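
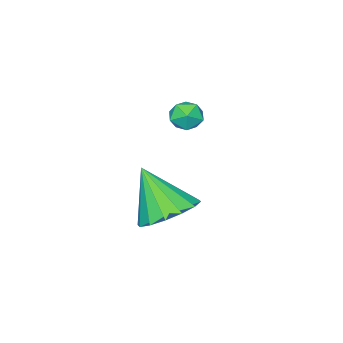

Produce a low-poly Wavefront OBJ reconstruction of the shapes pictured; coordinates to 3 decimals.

v -0.401 -2.571 1.317
v 0.126 -2.778 1.64
v -0.606 -3.562 1.02
v -0.079 -3.769 1.343
v -0.596 -3.545 1.672
v -0.469 -2.933 1.855
v -0.011 -3.407 0.805
v 0.116 -2.795 0.988
v 0.367 -3.294 1.324
v 0.006 -3.38 1.859
v -0.486 -2.96 0.801
v -0.847 -3.046 1.336
v 3.233 -0.438 -0.229
v 4.234 -0.659 -0.454
v 3.347 -1.502 1.329
v 4.255 -0.21 -0.148
v 4.002 0.178 0.136
v 3.543 0.401 0.322
v 3 0.4 0.361
v 2.521 0.174 0.242
v 2.232 -0.216 -0.004
v 2.211 -0.665 -0.309
v 2.464 -1.053 -0.593
v 2.923 -1.276 -0.779
v 3.466 -1.275 -0.818
v 3.945 -1.049 -0.699
f 1 12 6
f 1 6 2
f 1 2 8
f 1 8 11
f 1 11 12
f 2 6 10
f 6 12 5
f 12 11 3
f 11 8 7
f 8 2 9
f 4 10 5
f 4 5 3
f 4 3 7
f 4 7 9
f 4 9 10
f 5 10 6
f 3 5 12
f 7 3 11
f 9 7 8
f 10 9 2
f 14 13 16
f 14 16 15
f 16 13 17
f 16 17 15
f 17 13 18
f 17 18 15
f 18 13 19
f 18 19 15
f 19 13 20
f 19 20 15
f 20 13 21
f 20 21 15
f 21 13 22
f 21 22 15
f 22 13 23
f 22 23 15
f 23 13 24
f 23 24 15
f 24 13 25
f 24 25 15
f 25 13 26
f 25 26 15
f 26 13 14
f 26 14 15



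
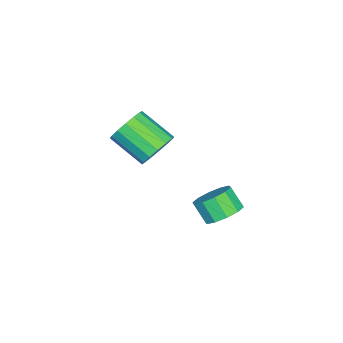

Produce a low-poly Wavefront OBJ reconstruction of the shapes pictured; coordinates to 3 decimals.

v 1.498 3.575 -3.923
v 2.327 3.478 -3.716
v 2.051 2.849 -2.909
v 1.222 2.945 -3.117
v 2.139 3.899 -3.451
v 1.863 3.27 -2.644
v 1.706 4.196 -3.367
v 1.431 3.567 -2.56
v 1.194 4.256 -3.495
v 0.919 3.626 -2.689
v 0.798 4.056 -3.787
v 0.522 3.426 -2.98
v 0.669 3.671 -4.131
v 0.393 3.042 -3.324
v 0.857 3.25 -4.396
v 0.581 2.621 -3.589
v 1.289 2.953 -4.48
v 1.014 2.324 -3.673
v 1.801 2.894 -4.351
v 1.526 2.264 -3.545
v 2.198 3.094 -4.06
v 1.922 2.464 -3.253
v -1.765 -0.398 -3.745
v -0.874 -0.427 -3.445
v -1.244 -1.972 -2.496
v -2.135 -1.942 -2.795
v -1.111 -0.165 -3.111
v -1.481 -1.709 -2.162
v -1.523 0.035 -2.946
v -1.893 -1.509 -1.997
v -2 0.119 -2.995
v -2.37 -1.425 -2.046
v -2.414 0.064 -3.245
v -2.784 -1.48 -2.296
v -2.654 -0.114 -3.629
v -3.024 -1.658 -2.68
v -2.656 -0.368 -4.044
v -3.026 -1.913 -3.095
v -2.419 -0.631 -4.378
v -2.789 -2.175 -3.429
v -2.007 -0.831 -4.543
v -2.377 -2.375 -3.594
v -1.53 -0.915 -4.494
v -1.9 -2.459 -3.545
v -1.116 -0.86 -4.244
v -1.486 -2.404 -3.295
v -0.876 -0.682 -3.86
v -1.246 -2.226 -2.911
f 2 1 5
f 2 5 3
f 3 5 6
f 3 6 4
f 5 1 7
f 5 7 6
f 6 7 8
f 6 8 4
f 7 1 9
f 7 9 8
f 8 9 10
f 8 10 4
f 9 1 11
f 9 11 10
f 10 11 12
f 10 12 4
f 11 1 13
f 11 13 12
f 12 13 14
f 12 14 4
f 13 1 15
f 13 15 14
f 14 15 16
f 14 16 4
f 15 1 17
f 15 17 16
f 16 17 18
f 16 18 4
f 17 1 19
f 17 19 18
f 18 19 20
f 18 20 4
f 19 1 21
f 19 21 20
f 20 21 22
f 20 22 4
f 21 1 2
f 21 2 22
f 22 2 3
f 22 3 4
f 24 23 27
f 24 27 25
f 25 27 28
f 25 28 26
f 27 23 29
f 27 29 28
f 28 29 30
f 28 30 26
f 29 23 31
f 29 31 30
f 30 31 32
f 30 32 26
f 31 23 33
f 31 33 32
f 32 33 34
f 32 34 26
f 33 23 35
f 33 35 34
f 34 35 36
f 34 36 26
f 35 23 37
f 35 37 36
f 36 37 38
f 36 38 26
f 37 23 39
f 37 39 38
f 38 39 40
f 38 40 26
f 39 23 41
f 39 41 40
f 40 41 42
f 40 42 26
f 41 23 43
f 41 43 42
f 42 43 44
f 42 44 26
f 43 23 45
f 43 45 44
f 44 45 46
f 44 46 26
f 45 23 47
f 45 47 46
f 46 47 48
f 46 48 26
f 47 23 24
f 47 24 48
f 48 24 25
f 48 25 26



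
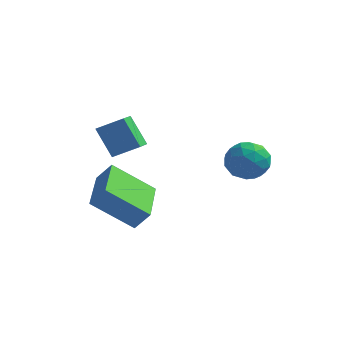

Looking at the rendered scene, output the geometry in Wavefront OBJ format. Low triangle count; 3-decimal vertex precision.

v -1.029 -2.13 -0.119
v -2.549 -2.638 1.127
v -1.62 -0.036 0.013
v -3.14 -0.544 1.259
v -0.46 -2.016 0.621
v -1.98 -2.524 1.867
v -1.051 0.078 0.753
v -2.571 -0.43 1.999
v -3.262 0.454 3.474
v -3.17 -0.478 3.795
v -2.279 0.746 4.037
v -2.187 -0.186 4.359
v -2.493 0.126 2.301
v -2.401 -0.806 2.623
v -1.51 0.418 2.865
v -1.418 -0.514 3.186
v 1.224 2.198 2.031
v 1.895 2.374 1.402
v 2.025 1.026 2.558
v 2.696 1.202 1.929
v 2.551 1.795 2.638
v 2.057 2.52 2.312
v 1.863 0.88 1.648
v 1.369 1.605 1.322
v 2.29 1.559 1.166
v 2.715 2.125 1.778
v 1.205 1.275 2.182
v 1.63 1.841 2.794
v 1.49 2.389 1.67
v 2.43 1.011 2.29
v 2.346 1.36 2.706
v 2.74 1.463 2.337
v 1.584 2.475 2.205
v 1.979 2.578 1.836
v 2.364 2.238 2.562
v 1.941 0.822 2.124
v 2.336 0.925 1.755
v 1.18 1.937 1.623
v 1.574 2.04 1.254
v 1.556 1.162 1.398
v 2.116 2.013 1.162
v 2.587 1.324 1.472
v 2.097 1.135 1.306
v 1.807 1.561 1.114
v 2.366 2.346 1.522
v 2.836 1.657 1.832
v 2.752 2.006 2.248
v 2.461 2.432 2.057
v 2.598 1.867 1.383
v 1.084 1.743 2.128
v 1.554 1.054 2.438
v 1.459 0.968 1.903
v 1.168 1.394 1.712
v 1.333 2.076 2.488
v 1.804 1.387 2.798
v 2.113 1.839 2.846
v 1.823 2.265 2.654
v 1.322 1.533 2.577
f 2 4 1
f 5 2 1
f 1 4 3
f 3 5 1
f 2 8 4
f 6 2 5
f 6 8 2
f 4 8 3
f 7 5 3
f 3 8 7
f 7 6 5
f 8 6 7
f 10 12 9
f 13 10 9
f 9 12 11
f 11 13 9
f 10 16 12
f 14 10 13
f 14 16 10
f 12 16 11
f 15 13 11
f 11 16 15
f 15 14 13
f 16 14 15
f 17 54 33
f 54 28 57
f 33 57 22
f 54 57 33
f 17 33 29
f 33 22 34
f 29 34 18
f 33 34 29
f 17 29 38
f 29 18 39
f 38 39 24
f 29 39 38
f 17 38 50
f 38 24 53
f 50 53 27
f 38 53 50
f 17 50 54
f 50 27 58
f 54 58 28
f 50 58 54
f 18 34 45
f 34 22 48
f 45 48 26
f 34 48 45
f 22 57 35
f 57 28 56
f 35 56 21
f 57 56 35
f 28 58 55
f 58 27 51
f 55 51 19
f 58 51 55
f 27 53 52
f 53 24 40
f 52 40 23
f 53 40 52
f 24 39 44
f 39 18 41
f 44 41 25
f 39 41 44
f 20 46 32
f 46 26 47
f 32 47 21
f 46 47 32
f 20 32 30
f 32 21 31
f 30 31 19
f 32 31 30
f 20 30 37
f 30 19 36
f 37 36 23
f 30 36 37
f 20 37 42
f 37 23 43
f 42 43 25
f 37 43 42
f 20 42 46
f 42 25 49
f 46 49 26
f 42 49 46
f 21 47 35
f 47 26 48
f 35 48 22
f 47 48 35
f 19 31 55
f 31 21 56
f 55 56 28
f 31 56 55
f 23 36 52
f 36 19 51
f 52 51 27
f 36 51 52
f 25 43 44
f 43 23 40
f 44 40 24
f 43 40 44
f 26 49 45
f 49 25 41
f 45 41 18
f 49 41 45



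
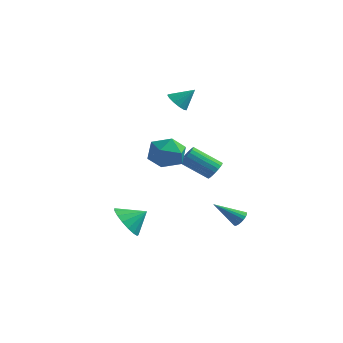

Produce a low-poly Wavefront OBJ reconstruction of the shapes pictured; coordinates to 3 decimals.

v 1.796 2.843 -3.975
v 2.194 2.56 -3.828
v 0.804 1.977 -2.965
v 2.196 2.731 -3.679
v 2.118 2.925 -3.589
v 1.977 3.102 -3.575
v 1.8 3.228 -3.64
v 1.623 3.278 -3.772
v 1.479 3.242 -3.944
v 1.398 3.127 -4.122
v 1.396 2.956 -4.271
v 1.473 2.762 -4.362
v 1.614 2.585 -4.375
v 1.791 2.459 -4.31
v 1.969 2.409 -4.178
v 2.113 2.445 -4.006
v -0.921 -2.504 -3.158
v -0.12 -2.955 -3.554
v -0.219 -1.836 -2.502
v -0.199 -2.584 -3.847
v -0.444 -2.195 -3.981
v -0.797 -1.877 -3.928
v -1.179 -1.702 -3.698
v -1.501 -1.711 -3.344
v -1.691 -1.902 -2.948
v -1.704 -2.231 -2.6
v -1.537 -2.622 -2.38
v -1.23 -2.986 -2.339
v -0.851 -3.24 -2.485
v -0.488 -3.325 -2.785
v -0.225 -3.222 -3.171
v -2.491 3.362 2.785
v -2.027 3.518 2.299
v -1.809 3.918 3.615
v -2.28 3.813 2.308
v -2.599 3.966 2.469
v -2.884 3.926 2.73
v -3.045 3.708 3.009
v -3.03 3.379 3.216
v -2.844 3.045 3.287
v -2.546 2.812 3.198
v -2.23 2.753 2.978
v -1.998 2.888 2.697
v -1.922 3.173 2.444
v -1.021 -0.423 0.734
v -0.55 0.128 1.481
v 0.43 -1.208 0.399
v 0.901 -0.657 1.146
v 0.196 -1.379 1.399
v -0.701 -0.894 1.606
v 0.581 -0.186 0.274
v -0.316 0.299 0.481
v 0.44 0.275 1.197
v 0.202 -0.463 1.892
v -0.322 -0.617 -0.012
v -0.56 -1.355 0.683
v -0.63 4.056 -1.646
v -0.22 3.975 -1.202
v -1.46 3.244 -0.19
v -1.87 3.324 -0.634
v -0.32 4.221 -1.147
v -1.561 3.49 -0.135
v -0.482 4.435 -1.191
v -1.723 3.703 -0.179
v -0.674 4.573 -1.326
v -1.914 3.841 -0.314
v -0.856 4.609 -1.523
v -2.096 3.877 -0.511
v -0.994 4.535 -1.745
v -2.234 3.803 -0.733
v -1.059 4.367 -1.948
v -2.3 3.635 -0.936
v -1.04 4.136 -2.09
v -2.28 3.405 -1.078
v -0.939 3.89 -2.145
v -2.18 3.159 -1.133
v -0.777 3.677 -2.101
v -2.018 2.945 -1.089
v -0.586 3.539 -1.966
v -1.826 2.807 -0.954
v -0.404 3.503 -1.769
v -1.644 2.771 -0.757
v -0.266 3.577 -1.547
v -1.506 2.845 -0.535
v -0.2 3.745 -1.344
v -1.441 3.013 -0.332
f 2 1 4
f 2 4 3
f 4 1 5
f 4 5 3
f 5 1 6
f 5 6 3
f 6 1 7
f 6 7 3
f 7 1 8
f 7 8 3
f 8 1 9
f 8 9 3
f 9 1 10
f 9 10 3
f 10 1 11
f 10 11 3
f 11 1 12
f 11 12 3
f 12 1 13
f 12 13 3
f 13 1 14
f 13 14 3
f 14 1 15
f 14 15 3
f 15 1 16
f 15 16 3
f 16 1 2
f 16 2 3
f 18 17 20
f 18 20 19
f 20 17 21
f 20 21 19
f 21 17 22
f 21 22 19
f 22 17 23
f 22 23 19
f 23 17 24
f 23 24 19
f 24 17 25
f 24 25 19
f 25 17 26
f 25 26 19
f 26 17 27
f 26 27 19
f 27 17 28
f 27 28 19
f 28 17 29
f 28 29 19
f 29 17 30
f 29 30 19
f 30 17 31
f 30 31 19
f 31 17 18
f 31 18 19
f 33 32 35
f 33 35 34
f 35 32 36
f 35 36 34
f 36 32 37
f 36 37 34
f 37 32 38
f 37 38 34
f 38 32 39
f 38 39 34
f 39 32 40
f 39 40 34
f 40 32 41
f 40 41 34
f 41 32 42
f 41 42 34
f 42 32 43
f 42 43 34
f 43 32 44
f 43 44 34
f 44 32 33
f 44 33 34
f 45 56 50
f 45 50 46
f 45 46 52
f 45 52 55
f 45 55 56
f 46 50 54
f 50 56 49
f 56 55 47
f 55 52 51
f 52 46 53
f 48 54 49
f 48 49 47
f 48 47 51
f 48 51 53
f 48 53 54
f 49 54 50
f 47 49 56
f 51 47 55
f 53 51 52
f 54 53 46
f 58 57 61
f 58 61 59
f 59 61 62
f 59 62 60
f 61 57 63
f 61 63 62
f 62 63 64
f 62 64 60
f 63 57 65
f 63 65 64
f 64 65 66
f 64 66 60
f 65 57 67
f 65 67 66
f 66 67 68
f 66 68 60
f 67 57 69
f 67 69 68
f 68 69 70
f 68 70 60
f 69 57 71
f 69 71 70
f 70 71 72
f 70 72 60
f 71 57 73
f 71 73 72
f 72 73 74
f 72 74 60
f 73 57 75
f 73 75 74
f 74 75 76
f 74 76 60
f 75 57 77
f 75 77 76
f 76 77 78
f 76 78 60
f 77 57 79
f 77 79 78
f 78 79 80
f 78 80 60
f 79 57 81
f 79 81 80
f 80 81 82
f 80 82 60
f 81 57 83
f 81 83 82
f 82 83 84
f 82 84 60
f 83 57 85
f 83 85 84
f 84 85 86
f 84 86 60
f 85 57 58
f 85 58 86
f 86 58 59
f 86 59 60



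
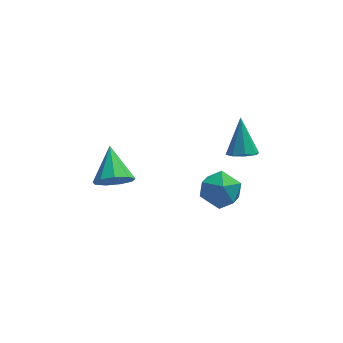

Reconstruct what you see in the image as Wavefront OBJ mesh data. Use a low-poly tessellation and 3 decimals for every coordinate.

v 1.216 0.099 -2.817
v 2.173 0.617 -3.239
v 2.227 -0.597 -1.381
v 3.184 -0.079 -1.803
v 2.319 0.566 -1.357
v 1.694 0.996 -2.244
v 2.706 -0.976 -2.376
v 2.081 -0.546 -3.263
v 3.093 -0.047 -2.967
v 2.854 0.906 -2.336
v 1.546 -0.886 -2.284
v 1.307 0.067 -1.653
v -2.854 0.773 -1.85
v -2.498 1.279 -2.686
v -2.906 2.527 -0.81
v -3.209 1.263 -2.695
v -3.754 1.018 -2.309
v -3.878 0.658 -1.708
v -3.522 0.352 -1.173
v -2.854 0.243 -0.955
v -2.185 0.382 -1.155
v -1.83 0.703 -1.681
v -1.953 1.058 -2.285
v 3.345 0.907 -0.444
v 3.885 1.386 -0.812
v 3.395 2.133 1.224
v 3.3 1.559 -0.922
v 2.741 1.351 -0.752
v 2.537 0.882 -0.401
v 2.806 0.428 -0.075
v 3.391 0.255 0.035
v 3.949 0.464 -0.136
v 4.154 0.932 -0.486
f 1 12 6
f 1 6 2
f 1 2 8
f 1 8 11
f 1 11 12
f 2 6 10
f 6 12 5
f 12 11 3
f 11 8 7
f 8 2 9
f 4 10 5
f 4 5 3
f 4 3 7
f 4 7 9
f 4 9 10
f 5 10 6
f 3 5 12
f 7 3 11
f 9 7 8
f 10 9 2
f 14 13 16
f 14 16 15
f 16 13 17
f 16 17 15
f 17 13 18
f 17 18 15
f 18 13 19
f 18 19 15
f 19 13 20
f 19 20 15
f 20 13 21
f 20 21 15
f 21 13 22
f 21 22 15
f 22 13 23
f 22 23 15
f 23 13 14
f 23 14 15
f 25 24 27
f 25 27 26
f 27 24 28
f 27 28 26
f 28 24 29
f 28 29 26
f 29 24 30
f 29 30 26
f 30 24 31
f 30 31 26
f 31 24 32
f 31 32 26
f 32 24 33
f 32 33 26
f 33 24 25
f 33 25 26



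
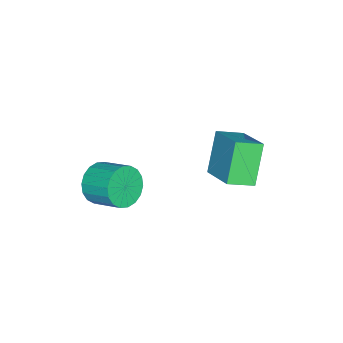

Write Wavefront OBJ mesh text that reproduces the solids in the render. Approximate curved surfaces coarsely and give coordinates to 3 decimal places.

v 2.799 -3.296 -4.111
v 3.212 -3.001 -4.938
v 3.534 -1.709 -4.315
v 3.121 -2.004 -3.489
v 2.802 -2.876 -4.985
v 3.124 -1.584 -4.363
v 2.391 -2.834 -4.86
v 2.713 -1.542 -4.238
v 2.061 -2.884 -4.586
v 2.383 -1.591 -3.964
v 1.877 -3.015 -4.218
v 2.199 -1.723 -3.596
v 1.876 -3.202 -3.829
v 2.198 -1.91 -3.207
v 2.057 -3.408 -3.496
v 2.379 -2.115 -2.874
v 2.386 -3.591 -3.285
v 2.708 -2.299 -2.662
v 2.796 -3.716 -3.237
v 3.118 -2.424 -2.615
v 3.207 -3.758 -3.362
v 3.529 -2.466 -2.74
v 3.537 -3.709 -3.636
v 3.859 -2.416 -3.014
v 3.721 -3.577 -4.004
v 4.043 -2.285 -3.382
v 3.722 -3.39 -4.393
v 4.044 -2.098 -3.771
v 3.541 -3.185 -4.726
v 3.863 -1.892 -4.104
v 0.047 0.499 -1.682
v 1.16 1.779 -0.805
v -0.653 1.393 -2.099
v 0.46 2.674 -1.221
v 1.16 0.626 -3.279
v 2.273 1.907 -2.401
v 0.46 1.521 -3.695
v 1.573 2.801 -2.818
f 2 1 5
f 2 5 3
f 3 5 6
f 3 6 4
f 5 1 7
f 5 7 6
f 6 7 8
f 6 8 4
f 7 1 9
f 7 9 8
f 8 9 10
f 8 10 4
f 9 1 11
f 9 11 10
f 10 11 12
f 10 12 4
f 11 1 13
f 11 13 12
f 12 13 14
f 12 14 4
f 13 1 15
f 13 15 14
f 14 15 16
f 14 16 4
f 15 1 17
f 15 17 16
f 16 17 18
f 16 18 4
f 17 1 19
f 17 19 18
f 18 19 20
f 18 20 4
f 19 1 21
f 19 21 20
f 20 21 22
f 20 22 4
f 21 1 23
f 21 23 22
f 22 23 24
f 22 24 4
f 23 1 25
f 23 25 24
f 24 25 26
f 24 26 4
f 25 1 27
f 25 27 26
f 26 27 28
f 26 28 4
f 27 1 29
f 27 29 28
f 28 29 30
f 28 30 4
f 29 1 2
f 29 2 30
f 30 2 3
f 30 3 4
f 32 34 31
f 35 32 31
f 31 34 33
f 33 35 31
f 32 38 34
f 36 32 35
f 36 38 32
f 34 38 33
f 37 35 33
f 33 38 37
f 37 36 35
f 38 36 37



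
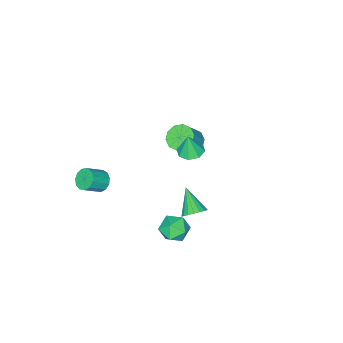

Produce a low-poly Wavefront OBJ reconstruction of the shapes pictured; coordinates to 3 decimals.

v 1.183 2.763 -3.716
v 1.963 3.093 -3.248
v 1.897 1.387 -3.932
v 2.677 1.717 -3.464
v 1.855 1.555 -2.981
v 1.414 2.405 -2.847
v 2.446 2.075 -4.333
v 2.005 2.925 -4.199
v 2.743 2.668 -3.629
v 2.378 2.347 -2.793
v 1.482 2.133 -4.387
v 1.117 1.812 -3.551
v 2.247 -3.235 -3.097
v 2.592 -3.556 -3.642
v 3.597 -3.826 -2.847
v 3.253 -3.505 -2.303
v 2.703 -3.166 -3.651
v 3.709 -3.436 -2.856
v 2.669 -2.798 -3.483
v 3.675 -3.068 -2.688
v 2.502 -2.569 -3.194
v 3.508 -2.838 -2.399
v 2.253 -2.551 -2.873
v 3.259 -2.821 -2.078
v 2.003 -2.751 -2.624
v 3.009 -3.02 -1.829
v 1.83 -3.104 -2.525
v 2.836 -3.374 -1.73
v 1.79 -3.499 -2.608
v 2.795 -3.769 -1.813
v 1.894 -3.81 -2.846
v 2.9 -4.08 -2.051
v 2.111 -3.939 -3.164
v 3.117 -4.209 -2.369
v 2.371 -3.844 -3.461
v 3.377 -4.114 -2.666
v -3.15 -1.404 -2.13
v -2.46 -1.584 -2.662
v -1.579 -1.576 -1.523
v -2.27 -1.396 -0.99
v -2.51 -1.037 -2.627
v -1.629 -1.029 -1.488
v -2.804 -0.63 -2.402
v -1.924 -0.623 -1.263
v -3.231 -0.519 -2.073
v -2.35 -0.512 -0.934
v -3.627 -0.746 -1.766
v -2.746 -0.738 -0.627
v -3.841 -1.224 -1.597
v -2.96 -1.216 -0.458
v -3.791 -1.771 -1.632
v -2.91 -1.763 -0.493
v -3.496 -2.177 -1.857
v -2.616 -2.17 -0.718
v -3.07 -2.288 -2.186
v -2.189 -2.281 -1.047
v -2.674 -2.062 -2.493
v -1.793 -2.054 -1.354
v -0.132 1.496 1.616
v 0.289 0.835 1.523
v 0.012 1.404 2.944
v 0.634 1.331 1.52
v 0.53 1.924 1.573
v 0.038 2.267 1.651
v -0.554 2.158 1.708
v -0.899 1.662 1.711
v -0.795 1.069 1.658
v -0.303 0.726 1.58
v 2.8 4.569 0.536
v 3.179 4.875 1.079
v 2.26 3.411 1.564
v 2.892 5.025 1.098
v 2.586 5.086 1.005
v 2.323 5.043 0.82
v 2.154 4.907 0.578
v 2.113 4.704 0.328
v 2.208 4.474 0.119
v 2.421 4.263 -0.008
v 2.708 4.113 -0.026
v 3.013 4.053 0.066
v 3.277 4.095 0.252
v 3.445 4.231 0.494
v 3.486 4.434 0.744
v 3.391 4.664 0.953
f 1 12 6
f 1 6 2
f 1 2 8
f 1 8 11
f 1 11 12
f 2 6 10
f 6 12 5
f 12 11 3
f 11 8 7
f 8 2 9
f 4 10 5
f 4 5 3
f 4 3 7
f 4 7 9
f 4 9 10
f 5 10 6
f 3 5 12
f 7 3 11
f 9 7 8
f 10 9 2
f 14 13 17
f 14 17 15
f 15 17 18
f 15 18 16
f 17 13 19
f 17 19 18
f 18 19 20
f 18 20 16
f 19 13 21
f 19 21 20
f 20 21 22
f 20 22 16
f 21 13 23
f 21 23 22
f 22 23 24
f 22 24 16
f 23 13 25
f 23 25 24
f 24 25 26
f 24 26 16
f 25 13 27
f 25 27 26
f 26 27 28
f 26 28 16
f 27 13 29
f 27 29 28
f 28 29 30
f 28 30 16
f 29 13 31
f 29 31 30
f 30 31 32
f 30 32 16
f 31 13 33
f 31 33 32
f 32 33 34
f 32 34 16
f 33 13 35
f 33 35 34
f 34 35 36
f 34 36 16
f 35 13 14
f 35 14 36
f 36 14 15
f 36 15 16
f 38 37 41
f 38 41 39
f 39 41 42
f 39 42 40
f 41 37 43
f 41 43 42
f 42 43 44
f 42 44 40
f 43 37 45
f 43 45 44
f 44 45 46
f 44 46 40
f 45 37 47
f 45 47 46
f 46 47 48
f 46 48 40
f 47 37 49
f 47 49 48
f 48 49 50
f 48 50 40
f 49 37 51
f 49 51 50
f 50 51 52
f 50 52 40
f 51 37 53
f 51 53 52
f 52 53 54
f 52 54 40
f 53 37 55
f 53 55 54
f 54 55 56
f 54 56 40
f 55 37 57
f 55 57 56
f 56 57 58
f 56 58 40
f 57 37 38
f 57 38 58
f 58 38 39
f 58 39 40
f 60 59 62
f 60 62 61
f 62 59 63
f 62 63 61
f 63 59 64
f 63 64 61
f 64 59 65
f 64 65 61
f 65 59 66
f 65 66 61
f 66 59 67
f 66 67 61
f 67 59 68
f 67 68 61
f 68 59 60
f 68 60 61
f 70 69 72
f 70 72 71
f 72 69 73
f 72 73 71
f 73 69 74
f 73 74 71
f 74 69 75
f 74 75 71
f 75 69 76
f 75 76 71
f 76 69 77
f 76 77 71
f 77 69 78
f 77 78 71
f 78 69 79
f 78 79 71
f 79 69 80
f 79 80 71
f 80 69 81
f 80 81 71
f 81 69 82
f 81 82 71
f 82 69 83
f 82 83 71
f 83 69 84
f 83 84 71
f 84 69 70
f 84 70 71



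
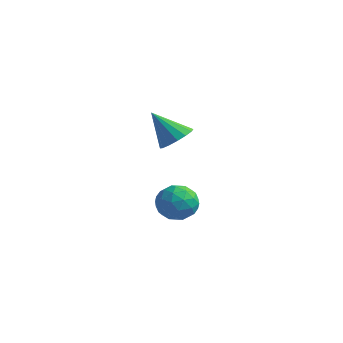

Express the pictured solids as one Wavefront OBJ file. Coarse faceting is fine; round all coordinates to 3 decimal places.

v -1.159 -1.15 1.698
v -0.511 -0.928 2.235
v -2.141 -1.67 3.102
v -0.762 -0.557 2.196
v -1.12 -0.344 2.024
v -1.488 -0.348 1.765
v -1.768 -0.566 1.488
v -1.885 -0.941 1.267
v -1.807 -1.372 1.162
v -1.555 -1.744 1.201
v -1.197 -1.956 1.373
v -0.829 -1.952 1.632
v -0.549 -1.734 1.909
v -0.433 -1.359 2.13
v -3.254 1.411 -3.503
v -2.21 1.289 -3.502
v -3.43 -0.089 -2.718
v -2.386 -0.211 -2.717
v -2.83 0.526 -2.113
v -2.721 1.453 -2.597
v -2.919 -0.253 -3.623
v -2.81 0.674 -4.107
v -2.003 0.261 -3.576
v -1.947 0.742 -2.643
v -3.693 0.458 -3.577
v -3.637 0.939 -2.644
v -2.717 1.481 -3.571
v -2.923 -0.281 -2.649
v -3.184 0.152 -2.294
v -2.57 0.08 -2.293
v -3.017 1.578 -3.039
v -2.403 1.506 -3.039
v -2.768 1.058 -2.223
v -3.237 -0.306 -3.181
v -2.623 -0.378 -3.181
v -3.07 1.12 -3.927
v -2.456 1.048 -3.926
v -2.872 0.142 -3.997
v -1.981 0.806 -3.614
v -2.084 -0.076 -3.153
v -2.398 -0.101 -3.685
v -2.334 0.444 -3.97
v -1.949 1.089 -3.065
v -2.052 0.207 -2.605
v -2.313 0.64 -2.249
v -2.249 1.185 -2.534
v -1.827 0.484 -3.109
v -3.588 0.993 -3.615
v -3.691 0.111 -3.155
v -3.391 0.015 -3.686
v -3.327 0.56 -3.971
v -3.556 1.276 -3.067
v -3.659 0.394 -2.606
v -3.306 0.756 -2.25
v -3.242 1.301 -2.535
v -3.813 0.716 -3.111
f 2 1 4
f 2 4 3
f 4 1 5
f 4 5 3
f 5 1 6
f 5 6 3
f 6 1 7
f 6 7 3
f 7 1 8
f 7 8 3
f 8 1 9
f 8 9 3
f 9 1 10
f 9 10 3
f 10 1 11
f 10 11 3
f 11 1 12
f 11 12 3
f 12 1 13
f 12 13 3
f 13 1 14
f 13 14 3
f 14 1 2
f 14 2 3
f 15 52 31
f 52 26 55
f 31 55 20
f 52 55 31
f 15 31 27
f 31 20 32
f 27 32 16
f 31 32 27
f 15 27 36
f 27 16 37
f 36 37 22
f 27 37 36
f 15 36 48
f 36 22 51
f 48 51 25
f 36 51 48
f 15 48 52
f 48 25 56
f 52 56 26
f 48 56 52
f 16 32 43
f 32 20 46
f 43 46 24
f 32 46 43
f 20 55 33
f 55 26 54
f 33 54 19
f 55 54 33
f 26 56 53
f 56 25 49
f 53 49 17
f 56 49 53
f 25 51 50
f 51 22 38
f 50 38 21
f 51 38 50
f 22 37 42
f 37 16 39
f 42 39 23
f 37 39 42
f 18 44 30
f 44 24 45
f 30 45 19
f 44 45 30
f 18 30 28
f 30 19 29
f 28 29 17
f 30 29 28
f 18 28 35
f 28 17 34
f 35 34 21
f 28 34 35
f 18 35 40
f 35 21 41
f 40 41 23
f 35 41 40
f 18 40 44
f 40 23 47
f 44 47 24
f 40 47 44
f 19 45 33
f 45 24 46
f 33 46 20
f 45 46 33
f 17 29 53
f 29 19 54
f 53 54 26
f 29 54 53
f 21 34 50
f 34 17 49
f 50 49 25
f 34 49 50
f 23 41 42
f 41 21 38
f 42 38 22
f 41 38 42
f 24 47 43
f 47 23 39
f 43 39 16
f 47 39 43



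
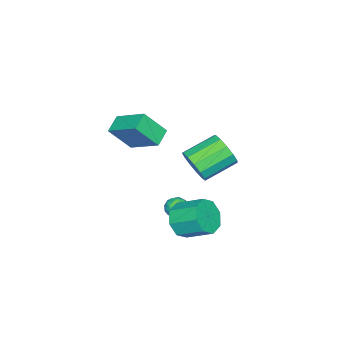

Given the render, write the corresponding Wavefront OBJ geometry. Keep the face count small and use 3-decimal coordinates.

v -3.393 1.205 -2.475
v -3.1 0.888 -3.019
v -4.3 0.552 -2.581
v -4.007 0.235 -3.125
v -3.748 0.141 -2.488
v -3.188 0.544 -2.422
v -4.212 0.896 -3.178
v -3.652 1.299 -3.112
v -3.607 0.696 -3.453
v -3.32 0.23 -3.027
v -4.08 1.21 -2.573
v -3.793 0.744 -2.147
v -3.167 1.104 -2.738
v -4.233 0.336 -2.862
v -4.081 0.281 -2.488
v -3.909 0.094 -2.807
v -3.218 0.902 -2.387
v -3.047 0.716 -2.707
v -3.428 0.276 -2.394
v -4.353 0.724 -2.893
v -4.182 0.538 -3.213
v -3.491 1.346 -2.793
v -3.319 1.159 -3.112
v -3.972 1.164 -3.206
v -3.293 0.805 -3.313
v -3.826 0.421 -3.375
v -3.946 0.809 -3.406
v -3.617 1.047 -3.367
v -3.125 0.531 -3.062
v -3.658 0.147 -3.124
v -3.505 0.091 -2.75
v -3.176 0.329 -2.711
v -3.422 0.418 -3.317
v -3.742 1.293 -2.476
v -4.275 0.909 -2.538
v -4.224 1.111 -2.889
v -3.895 1.349 -2.85
v -3.574 1.019 -2.225
v -4.107 0.635 -2.287
v -3.783 0.393 -2.233
v -3.454 0.631 -2.194
v -3.978 1.022 -2.283
v -2.438 1.734 -2.511
v -1.424 1.603 -2.133
v -1.548 3.075 -1.291
v -2.562 3.206 -1.669
v -1.444 2.016 -2.858
v -1.568 3.488 -2.016
v -2.046 2.263 -3.379
v -2.17 3.735 -2.538
v -2.878 2.201 -3.392
v -3.002 3.673 -2.551
v -3.452 1.865 -2.889
v -3.576 3.337 -2.047
v -3.432 1.452 -2.164
v -3.556 2.924 -1.322
v -2.83 1.205 -1.642
v -2.954 2.677 -0.801
v -1.998 1.267 -1.629
v -2.122 2.739 -0.788
v -2.24 -1.104 2.209
v -3.241 -1.2 2.654
v -1.96 0.678 3.225
v -2.961 0.581 3.67
v -1.539 -2.001 3.59
v -2.54 -2.098 4.035
v -1.259 -0.22 4.606
v -2.26 -0.316 5.051
v -3.096 2.05 1.381
v -2.458 2.443 2.103
v -3.967 3.463 2.88
v -4.604 3.07 2.159
v -2.442 2.813 1.649
v -3.95 3.833 2.427
v -2.633 2.941 1.11
v -4.141 3.961 1.888
v -2.971 2.786 0.657
v -4.479 3.806 1.435
v -3.349 2.397 0.434
v -4.857 3.418 1.212
v -3.646 1.899 0.512
v -5.155 2.919 1.289
v -3.769 1.448 0.866
v -5.277 2.468 1.643
v -3.678 1.188 1.383
v -5.186 2.208 2.16
v -3.402 1.202 1.9
v -4.91 2.222 2.677
v -3.029 1.485 2.252
v -4.537 2.505 3.029
v -2.677 1.948 2.328
v -4.186 2.968 3.105
f 1 38 17
f 38 12 41
f 17 41 6
f 38 41 17
f 1 17 13
f 17 6 18
f 13 18 2
f 17 18 13
f 1 13 22
f 13 2 23
f 22 23 8
f 13 23 22
f 1 22 34
f 22 8 37
f 34 37 11
f 22 37 34
f 1 34 38
f 34 11 42
f 38 42 12
f 34 42 38
f 2 18 29
f 18 6 32
f 29 32 10
f 18 32 29
f 6 41 19
f 41 12 40
f 19 40 5
f 41 40 19
f 12 42 39
f 42 11 35
f 39 35 3
f 42 35 39
f 11 37 36
f 37 8 24
f 36 24 7
f 37 24 36
f 8 23 28
f 23 2 25
f 28 25 9
f 23 25 28
f 4 30 16
f 30 10 31
f 16 31 5
f 30 31 16
f 4 16 14
f 16 5 15
f 14 15 3
f 16 15 14
f 4 14 21
f 14 3 20
f 21 20 7
f 14 20 21
f 4 21 26
f 21 7 27
f 26 27 9
f 21 27 26
f 4 26 30
f 26 9 33
f 30 33 10
f 26 33 30
f 5 31 19
f 31 10 32
f 19 32 6
f 31 32 19
f 3 15 39
f 15 5 40
f 39 40 12
f 15 40 39
f 7 20 36
f 20 3 35
f 36 35 11
f 20 35 36
f 9 27 28
f 27 7 24
f 28 24 8
f 27 24 28
f 10 33 29
f 33 9 25
f 29 25 2
f 33 25 29
f 44 43 47
f 44 47 45
f 45 47 48
f 45 48 46
f 47 43 49
f 47 49 48
f 48 49 50
f 48 50 46
f 49 43 51
f 49 51 50
f 50 51 52
f 50 52 46
f 51 43 53
f 51 53 52
f 52 53 54
f 52 54 46
f 53 43 55
f 53 55 54
f 54 55 56
f 54 56 46
f 55 43 57
f 55 57 56
f 56 57 58
f 56 58 46
f 57 43 59
f 57 59 58
f 58 59 60
f 58 60 46
f 59 43 44
f 59 44 60
f 60 44 45
f 60 45 46
f 62 64 61
f 65 62 61
f 61 64 63
f 63 65 61
f 62 68 64
f 66 62 65
f 66 68 62
f 64 68 63
f 67 65 63
f 63 68 67
f 67 66 65
f 68 66 67
f 70 69 73
f 70 73 71
f 71 73 74
f 71 74 72
f 73 69 75
f 73 75 74
f 74 75 76
f 74 76 72
f 75 69 77
f 75 77 76
f 76 77 78
f 76 78 72
f 77 69 79
f 77 79 78
f 78 79 80
f 78 80 72
f 79 69 81
f 79 81 80
f 80 81 82
f 80 82 72
f 81 69 83
f 81 83 82
f 82 83 84
f 82 84 72
f 83 69 85
f 83 85 84
f 84 85 86
f 84 86 72
f 85 69 87
f 85 87 86
f 86 87 88
f 86 88 72
f 87 69 89
f 87 89 88
f 88 89 90
f 88 90 72
f 89 69 91
f 89 91 90
f 90 91 92
f 90 92 72
f 91 69 70
f 91 70 92
f 92 70 71
f 92 71 72



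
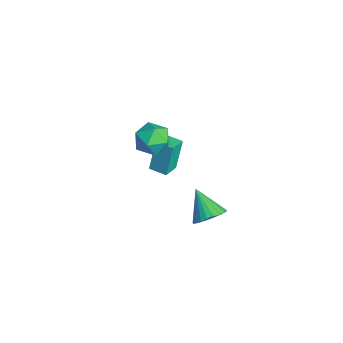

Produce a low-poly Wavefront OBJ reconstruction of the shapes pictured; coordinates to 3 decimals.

v 0.415 2.415 -4.252
v 1.039 2.79 -3.496
v -1.015 2.125 -2.928
v 0.852 3.132 -3.623
v 0.599 3.365 -3.845
v 0.318 3.453 -4.129
v 0.051 3.383 -4.432
v -0.16 3.166 -4.708
v -0.284 2.835 -4.914
v -0.301 2.439 -5.02
v -0.21 2.04 -5.008
v -0.023 1.698 -4.882
v 0.23 1.465 -4.659
v 0.512 1.377 -4.375
v 0.778 1.447 -4.072
v 0.99 1.664 -3.796
v 1.113 1.996 -3.59
v 1.131 2.391 -3.485
v -0.499 0.317 2.531
v 0.104 -0.633 2.533
v -1.644 -0.407 3.747
v -1.041 -1.357 3.749
v -0.611 -0.416 4.193
v 0.096 0.031 3.441
v -1.636 -1.071 2.839
v -0.929 -0.624 2.087
v -0.599 -1.491 2.723
v 0.035 -1.086 3.56
v -1.575 0.046 2.72
v -0.941 0.451 3.557
v -2.928 0.671 -1.652
v -3.309 1.222 0.275
v -2.095 1.358 -1.684
v -2.476 1.909 0.243
v -2.204 -0.189 -1.263
v -2.585 0.362 0.664
v -1.371 0.498 -1.295
v -1.752 1.049 0.632
f 2 1 4
f 2 4 3
f 4 1 5
f 4 5 3
f 5 1 6
f 5 6 3
f 6 1 7
f 6 7 3
f 7 1 8
f 7 8 3
f 8 1 9
f 8 9 3
f 9 1 10
f 9 10 3
f 10 1 11
f 10 11 3
f 11 1 12
f 11 12 3
f 12 1 13
f 12 13 3
f 13 1 14
f 13 14 3
f 14 1 15
f 14 15 3
f 15 1 16
f 15 16 3
f 16 1 17
f 16 17 3
f 17 1 18
f 17 18 3
f 18 1 2
f 18 2 3
f 19 30 24
f 19 24 20
f 19 20 26
f 19 26 29
f 19 29 30
f 20 24 28
f 24 30 23
f 30 29 21
f 29 26 25
f 26 20 27
f 22 28 23
f 22 23 21
f 22 21 25
f 22 25 27
f 22 27 28
f 23 28 24
f 21 23 30
f 25 21 29
f 27 25 26
f 28 27 20
f 32 34 31
f 35 32 31
f 31 34 33
f 33 35 31
f 32 38 34
f 36 32 35
f 36 38 32
f 34 38 33
f 37 35 33
f 33 38 37
f 37 36 35
f 38 36 37



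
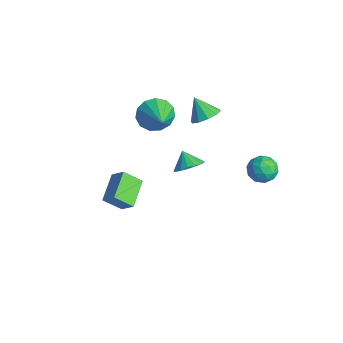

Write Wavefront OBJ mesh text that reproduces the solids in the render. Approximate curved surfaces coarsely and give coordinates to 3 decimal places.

v -2.538 2.744 3.342
v -1.816 2.502 3.822
v -3.362 2.456 4.438
v -1.901 3.046 3.901
v -2.229 3.474 3.767
v -2.675 3.624 3.47
v -3.069 3.437 3.125
v -3.26 2.985 2.863
v -3.176 2.441 2.784
v -2.848 2.013 2.918
v -2.401 1.863 3.215
v -2.007 2.05 3.56
v -3.851 0.372 3.395
v -3.509 -0.149 2.501
v -2.149 -0.072 4.305
v -3.325 0.434 2.442
v -3.309 0.997 2.686
v -3.464 1.362 3.155
v -3.743 1.413 3.7
v -4.055 1.133 4.149
v -4.303 0.611 4.358
v -4.407 0.014 4.261
v -4.335 -0.47 3.89
v -4.109 -0.687 3.361
v -3.801 -0.567 2.844
v 1.276 3.787 2.431
v 1.874 4.45 2.461
v 2.346 2.83 2.259
v 2.944 3.493 2.289
v 2.488 3.269 3.025
v 1.827 3.86 3.131
v 2.393 3.42 1.589
v 1.732 4.011 1.695
v 2.565 4.223 1.941
v 2.623 4.13 2.828
v 1.597 3.15 1.892
v 1.655 3.057 2.779
v 1.481 4.203 2.461
v 2.739 3.077 2.259
v 2.471 2.945 2.691
v 2.823 3.335 2.709
v 1.453 3.856 2.854
v 1.805 4.246 2.872
v 2.166 3.551 3.204
v 2.415 3.034 1.848
v 2.767 3.424 1.866
v 1.397 3.945 2.011
v 1.749 4.335 2.029
v 2.054 3.729 1.516
v 2.239 4.459 2.173
v 2.868 3.897 2.072
v 2.544 3.853 1.661
v 2.155 4.201 1.723
v 2.273 4.404 2.694
v 2.902 3.842 2.594
v 2.634 3.71 3.026
v 2.245 4.057 3.088
v 2.679 4.271 2.389
v 1.318 3.438 2.126
v 1.947 2.876 2.026
v 1.975 3.223 1.632
v 1.586 3.57 1.694
v 1.352 3.383 2.648
v 1.981 2.821 2.547
v 2.065 3.079 2.997
v 1.676 3.427 3.059
v 1.541 3.009 2.331
v -0.049 -3.488 0.21
v -0.459 -4.394 1.046
v -1.242 -2.371 0.837
v -1.651 -3.278 1.673
v 0.651 -3.142 0.927
v 0.242 -4.049 1.763
v -0.541 -2.026 1.554
v -0.951 -2.932 2.39
v -2.363 1.666 -0.512
v -1.738 1.292 0.033
v -3.097 1.614 0.292
v -1.694 1.72 0.102
v -1.803 2.136 0.029
v -2.04 2.444 -0.167
v -2.351 2.573 -0.442
v -2.665 2.495 -0.734
v -2.91 2.227 -0.975
v -3.03 1.831 -1.109
v -2.997 1.397 -1.107
v -2.818 1.024 -0.969
v -2.536 0.799 -0.726
v -2.214 0.772 -0.434
v -1.926 0.95 -0.16
f 2 1 4
f 2 4 3
f 4 1 5
f 4 5 3
f 5 1 6
f 5 6 3
f 6 1 7
f 6 7 3
f 7 1 8
f 7 8 3
f 8 1 9
f 8 9 3
f 9 1 10
f 9 10 3
f 10 1 11
f 10 11 3
f 11 1 12
f 11 12 3
f 12 1 2
f 12 2 3
f 14 13 16
f 14 16 15
f 16 13 17
f 16 17 15
f 17 13 18
f 17 18 15
f 18 13 19
f 18 19 15
f 19 13 20
f 19 20 15
f 20 13 21
f 20 21 15
f 21 13 22
f 21 22 15
f 22 13 23
f 22 23 15
f 23 13 24
f 23 24 15
f 24 13 25
f 24 25 15
f 25 13 14
f 25 14 15
f 26 63 42
f 63 37 66
f 42 66 31
f 63 66 42
f 26 42 38
f 42 31 43
f 38 43 27
f 42 43 38
f 26 38 47
f 38 27 48
f 47 48 33
f 38 48 47
f 26 47 59
f 47 33 62
f 59 62 36
f 47 62 59
f 26 59 63
f 59 36 67
f 63 67 37
f 59 67 63
f 27 43 54
f 43 31 57
f 54 57 35
f 43 57 54
f 31 66 44
f 66 37 65
f 44 65 30
f 66 65 44
f 37 67 64
f 67 36 60
f 64 60 28
f 67 60 64
f 36 62 61
f 62 33 49
f 61 49 32
f 62 49 61
f 33 48 53
f 48 27 50
f 53 50 34
f 48 50 53
f 29 55 41
f 55 35 56
f 41 56 30
f 55 56 41
f 29 41 39
f 41 30 40
f 39 40 28
f 41 40 39
f 29 39 46
f 39 28 45
f 46 45 32
f 39 45 46
f 29 46 51
f 46 32 52
f 51 52 34
f 46 52 51
f 29 51 55
f 51 34 58
f 55 58 35
f 51 58 55
f 30 56 44
f 56 35 57
f 44 57 31
f 56 57 44
f 28 40 64
f 40 30 65
f 64 65 37
f 40 65 64
f 32 45 61
f 45 28 60
f 61 60 36
f 45 60 61
f 34 52 53
f 52 32 49
f 53 49 33
f 52 49 53
f 35 58 54
f 58 34 50
f 54 50 27
f 58 50 54
f 69 71 68
f 72 69 68
f 68 71 70
f 70 72 68
f 69 75 71
f 73 69 72
f 73 75 69
f 71 75 70
f 74 72 70
f 70 75 74
f 74 73 72
f 75 73 74
f 77 76 79
f 77 79 78
f 79 76 80
f 79 80 78
f 80 76 81
f 80 81 78
f 81 76 82
f 81 82 78
f 82 76 83
f 82 83 78
f 83 76 84
f 83 84 78
f 84 76 85
f 84 85 78
f 85 76 86
f 85 86 78
f 86 76 87
f 86 87 78
f 87 76 88
f 87 88 78
f 88 76 89
f 88 89 78
f 89 76 90
f 89 90 78
f 90 76 77
f 90 77 78



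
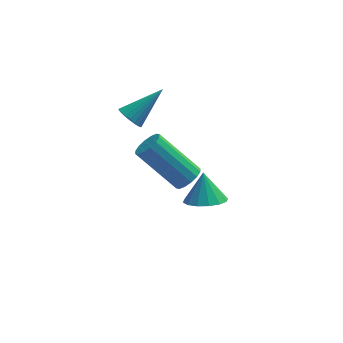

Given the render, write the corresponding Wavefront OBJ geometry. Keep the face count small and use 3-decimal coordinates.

v 3.001 -1.393 2.624
v 3.351 -0.938 2.763
v 1.95 -0.313 4.254
v 1.599 -0.767 4.116
v 3.166 -0.832 2.544
v 1.765 -0.207 4.036
v 2.936 -0.876 2.347
v 1.535 -0.25 3.839
v 2.724 -1.058 2.224
v 1.323 -0.433 3.716
v 2.586 -1.33 2.209
v 1.185 -0.705 3.701
v 2.559 -1.619 2.304
v 1.158 -0.993 3.796
v 2.65 -1.847 2.486
v 1.249 -1.222 3.977
v 2.835 -1.953 2.704
v 1.434 -1.328 4.196
v 3.065 -1.91 2.901
v 1.664 -1.284 4.393
v 3.277 -1.727 3.024
v 1.876 -1.102 4.516
v 3.415 -1.455 3.039
v 2.014 -0.83 4.531
v 3.442 -1.167 2.944
v 2.041 -0.541 4.436
v 1.12 2.355 2.775
v 1.321 2.686 2.343
v 2.38 2.985 3.845
v 1.171 2.825 2.438
v 1.012 2.893 2.585
v 0.87 2.879 2.76
v 0.766 2.785 2.938
v 0.716 2.626 3.091
v 0.727 2.426 3.196
v 0.798 2.215 3.236
v 0.918 2.025 3.206
v 1.068 1.886 3.111
v 1.227 1.818 2.964
v 1.369 1.832 2.789
v 1.473 1.925 2.611
v 1.523 2.085 2.458
v 1.512 2.285 2.354
v 1.441 2.496 2.313
v 3.839 1.045 -1.188
v 4.32 0.434 -0.844
v 3.801 1.655 -0.052
v 4.605 0.733 -0.995
v 4.686 1.115 -1.197
v 4.54 1.478 -1.397
v 4.205 1.725 -1.541
v 3.773 1.79 -1.591
v 3.358 1.655 -1.532
v 3.072 1.357 -1.381
v 2.992 0.975 -1.179
v 3.138 0.611 -0.978
v 3.473 0.364 -0.834
v 3.905 0.299 -0.785
f 2 1 5
f 2 5 3
f 3 5 6
f 3 6 4
f 5 1 7
f 5 7 6
f 6 7 8
f 6 8 4
f 7 1 9
f 7 9 8
f 8 9 10
f 8 10 4
f 9 1 11
f 9 11 10
f 10 11 12
f 10 12 4
f 11 1 13
f 11 13 12
f 12 13 14
f 12 14 4
f 13 1 15
f 13 15 14
f 14 15 16
f 14 16 4
f 15 1 17
f 15 17 16
f 16 17 18
f 16 18 4
f 17 1 19
f 17 19 18
f 18 19 20
f 18 20 4
f 19 1 21
f 19 21 20
f 20 21 22
f 20 22 4
f 21 1 23
f 21 23 22
f 22 23 24
f 22 24 4
f 23 1 25
f 23 25 24
f 24 25 26
f 24 26 4
f 25 1 2
f 25 2 26
f 26 2 3
f 26 3 4
f 28 27 30
f 28 30 29
f 30 27 31
f 30 31 29
f 31 27 32
f 31 32 29
f 32 27 33
f 32 33 29
f 33 27 34
f 33 34 29
f 34 27 35
f 34 35 29
f 35 27 36
f 35 36 29
f 36 27 37
f 36 37 29
f 37 27 38
f 37 38 29
f 38 27 39
f 38 39 29
f 39 27 40
f 39 40 29
f 40 27 41
f 40 41 29
f 41 27 42
f 41 42 29
f 42 27 43
f 42 43 29
f 43 27 44
f 43 44 29
f 44 27 28
f 44 28 29
f 46 45 48
f 46 48 47
f 48 45 49
f 48 49 47
f 49 45 50
f 49 50 47
f 50 45 51
f 50 51 47
f 51 45 52
f 51 52 47
f 52 45 53
f 52 53 47
f 53 45 54
f 53 54 47
f 54 45 55
f 54 55 47
f 55 45 56
f 55 56 47
f 56 45 57
f 56 57 47
f 57 45 58
f 57 58 47
f 58 45 46
f 58 46 47



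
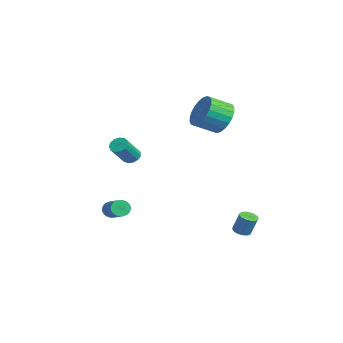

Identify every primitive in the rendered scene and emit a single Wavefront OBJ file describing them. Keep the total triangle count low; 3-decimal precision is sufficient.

v -1.447 -2.051 0.704
v -1.013 -2.056 0.4
v -0.258 -2.874 1.493
v -0.693 -2.869 1.796
v -0.994 -1.811 0.57
v -0.239 -2.629 1.663
v -1.119 -1.642 0.783
v -0.364 -2.461 1.875
v -1.348 -1.604 0.97
v -0.593 -2.422 2.063
v -1.609 -1.707 1.073
v -0.854 -2.525 2.166
v -1.818 -1.919 1.059
v -1.064 -2.738 2.151
v -1.91 -2.173 0.931
v -1.155 -2.992 2.024
v -1.855 -2.389 0.732
v -1.1 -3.207 1.825
v -1.67 -2.497 0.524
v -0.915 -3.315 1.616
v -1.415 -2.463 0.372
v -0.66 -3.282 1.465
v -1.17 -2.299 0.326
v -0.415 -3.117 1.419
v -3.411 3.3 2.287
v -2.661 2.967 1.6
v -2.619 1.727 2.247
v -3.369 2.06 2.933
v -2.426 3.133 1.903
v -2.385 1.892 2.549
v -2.341 3.324 2.264
v -2.3 2.083 2.911
v -2.419 3.512 2.629
v -2.378 2.271 3.276
v -2.648 3.667 2.941
v -2.607 2.426 3.588
v -2.993 3.767 3.154
v -2.952 2.526 3.801
v -3.402 3.795 3.235
v -3.36 2.554 3.882
v -3.812 3.749 3.172
v -3.77 2.508 3.819
v -4.161 3.633 2.973
v -4.119 2.393 3.62
v -4.395 3.468 2.671
v -4.354 2.227 3.317
v -4.48 3.277 2.309
v -4.439 2.036 2.956
v -4.402 3.089 1.944
v -4.361 1.848 2.591
v -4.173 2.934 1.632
v -4.132 1.693 2.279
v -3.828 2.834 1.419
v -3.787 1.593 2.066
v -3.42 2.806 1.338
v -3.378 1.565 1.985
v -3.01 2.852 1.401
v -2.968 1.611 2.048
v -0.025 3.381 -4.532
v 0.423 3.557 -4.702
v 0.733 3.834 -3.597
v 0.285 3.659 -3.428
v 0.277 3.752 -4.71
v 0.586 4.03 -3.605
v 0.061 3.863 -4.677
v 0.371 4.14 -3.573
v -0.174 3.863 -4.611
v 0.136 4.14 -3.507
v -0.375 3.753 -4.527
v -0.065 4.03 -3.423
v -0.495 3.557 -4.444
v -0.186 3.834 -3.34
v -0.508 3.322 -4.382
v -0.199 3.599 -3.277
v -0.411 3.1 -4.353
v -0.101 3.377 -3.249
v -0.224 2.943 -4.366
v 0.085 3.22 -3.262
v 0.007 2.886 -4.417
v 0.317 3.163 -3.312
v 0.232 2.942 -4.494
v 0.542 3.22 -3.39
v 0.398 3.1 -4.58
v 0.707 3.377 -3.476
v 0.467 3.322 -4.655
v 0.776 3.599 -3.551
v -2.499 -2.86 -3.386
v -2.278 -3.168 -3.77
v -1.04 -2.968 -3.218
v -1.261 -2.66 -2.834
v -2.269 -2.978 -3.86
v -1.031 -2.777 -3.308
v -2.294 -2.769 -3.877
v -1.057 -2.569 -3.326
v -2.351 -2.575 -3.82
v -1.114 -2.375 -3.268
v -2.431 -2.424 -3.697
v -1.193 -2.223 -3.145
v -2.521 -2.339 -3.526
v -1.283 -2.139 -2.974
v -2.607 -2.334 -3.334
v -1.37 -2.133 -2.782
v -2.677 -2.409 -3.15
v -1.44 -2.208 -2.598
v -2.72 -2.552 -3.002
v -1.482 -2.352 -2.45
v -2.729 -2.743 -2.912
v -1.491 -2.542 -2.36
v -2.703 -2.951 -2.894
v -1.466 -2.751 -2.343
v -2.646 -3.145 -2.952
v -1.409 -2.945 -2.4
v -2.567 -3.297 -3.075
v -1.329 -3.096 -2.523
v -2.477 -3.381 -3.246
v -1.239 -3.181 -2.694
v -2.39 -3.387 -3.438
v -1.153 -3.186 -2.886
v -2.32 -3.312 -3.622
v -1.083 -3.111 -3.07
f 2 1 5
f 2 5 3
f 3 5 6
f 3 6 4
f 5 1 7
f 5 7 6
f 6 7 8
f 6 8 4
f 7 1 9
f 7 9 8
f 8 9 10
f 8 10 4
f 9 1 11
f 9 11 10
f 10 11 12
f 10 12 4
f 11 1 13
f 11 13 12
f 12 13 14
f 12 14 4
f 13 1 15
f 13 15 14
f 14 15 16
f 14 16 4
f 15 1 17
f 15 17 16
f 16 17 18
f 16 18 4
f 17 1 19
f 17 19 18
f 18 19 20
f 18 20 4
f 19 1 21
f 19 21 20
f 20 21 22
f 20 22 4
f 21 1 23
f 21 23 22
f 22 23 24
f 22 24 4
f 23 1 2
f 23 2 24
f 24 2 3
f 24 3 4
f 26 25 29
f 26 29 27
f 27 29 30
f 27 30 28
f 29 25 31
f 29 31 30
f 30 31 32
f 30 32 28
f 31 25 33
f 31 33 32
f 32 33 34
f 32 34 28
f 33 25 35
f 33 35 34
f 34 35 36
f 34 36 28
f 35 25 37
f 35 37 36
f 36 37 38
f 36 38 28
f 37 25 39
f 37 39 38
f 38 39 40
f 38 40 28
f 39 25 41
f 39 41 40
f 40 41 42
f 40 42 28
f 41 25 43
f 41 43 42
f 42 43 44
f 42 44 28
f 43 25 45
f 43 45 44
f 44 45 46
f 44 46 28
f 45 25 47
f 45 47 46
f 46 47 48
f 46 48 28
f 47 25 49
f 47 49 48
f 48 49 50
f 48 50 28
f 49 25 51
f 49 51 50
f 50 51 52
f 50 52 28
f 51 25 53
f 51 53 52
f 52 53 54
f 52 54 28
f 53 25 55
f 53 55 54
f 54 55 56
f 54 56 28
f 55 25 57
f 55 57 56
f 56 57 58
f 56 58 28
f 57 25 26
f 57 26 58
f 58 26 27
f 58 27 28
f 60 59 63
f 60 63 61
f 61 63 64
f 61 64 62
f 63 59 65
f 63 65 64
f 64 65 66
f 64 66 62
f 65 59 67
f 65 67 66
f 66 67 68
f 66 68 62
f 67 59 69
f 67 69 68
f 68 69 70
f 68 70 62
f 69 59 71
f 69 71 70
f 70 71 72
f 70 72 62
f 71 59 73
f 71 73 72
f 72 73 74
f 72 74 62
f 73 59 75
f 73 75 74
f 74 75 76
f 74 76 62
f 75 59 77
f 75 77 76
f 76 77 78
f 76 78 62
f 77 59 79
f 77 79 78
f 78 79 80
f 78 80 62
f 79 59 81
f 79 81 80
f 80 81 82
f 80 82 62
f 81 59 83
f 81 83 82
f 82 83 84
f 82 84 62
f 83 59 85
f 83 85 84
f 84 85 86
f 84 86 62
f 85 59 60
f 85 60 86
f 86 60 61
f 86 61 62
f 88 87 91
f 88 91 89
f 89 91 92
f 89 92 90
f 91 87 93
f 91 93 92
f 92 93 94
f 92 94 90
f 93 87 95
f 93 95 94
f 94 95 96
f 94 96 90
f 95 87 97
f 95 97 96
f 96 97 98
f 96 98 90
f 97 87 99
f 97 99 98
f 98 99 100
f 98 100 90
f 99 87 101
f 99 101 100
f 100 101 102
f 100 102 90
f 101 87 103
f 101 103 102
f 102 103 104
f 102 104 90
f 103 87 105
f 103 105 104
f 104 105 106
f 104 106 90
f 105 87 107
f 105 107 106
f 106 107 108
f 106 108 90
f 107 87 109
f 107 109 108
f 108 109 110
f 108 110 90
f 109 87 111
f 109 111 110
f 110 111 112
f 110 112 90
f 111 87 113
f 111 113 112
f 112 113 114
f 112 114 90
f 113 87 115
f 113 115 114
f 114 115 116
f 114 116 90
f 115 87 117
f 115 117 116
f 116 117 118
f 116 118 90
f 117 87 119
f 117 119 118
f 118 119 120
f 118 120 90
f 119 87 88
f 119 88 120
f 120 88 89
f 120 89 90



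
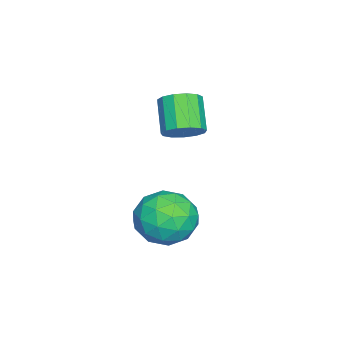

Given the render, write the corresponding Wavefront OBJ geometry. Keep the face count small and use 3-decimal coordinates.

v -1.522 -2.542 -0.117
v -0.932 -2.615 0.434
v -1.968 -3.05 1.487
v -2.558 -2.978 0.937
v -1.083 -2.185 0.463
v -2.119 -2.62 1.516
v -1.374 -1.869 0.308
v -2.409 -2.304 1.361
v -1.711 -1.766 0.018
v -2.747 -2.202 1.071
v -1.989 -1.91 -0.314
v -3.024 -2.346 0.739
v -2.118 -2.255 -0.584
v -3.154 -2.69 0.469
v -2.058 -2.691 -0.705
v -3.094 -3.126 0.348
v -1.828 -3.08 -0.64
v -2.864 -3.515 0.413
v -1.501 -3.298 -0.408
v -2.537 -3.733 0.645
v -1.18 -3.276 -0.084
v -2.216 -3.711 0.969
v -0.968 -3.021 0.23
v -2.004 -3.457 1.283
v 0.494 -1.446 -2.898
v 1.437 -2.114 -2.477
v -0.217 -3.046 -3.843
v 0.726 -3.714 -3.422
v -0.14 -3.316 -2.645
v 0.299 -2.326 -2.061
v 0.921 -2.834 -4.259
v 1.36 -1.844 -3.675
v 1.701 -2.971 -3.318
v 1.046 -3.269 -2.321
v 0.174 -1.891 -3.999
v -0.481 -2.189 -3.002
v 1.028 -1.639 -2.604
v 0.192 -3.521 -3.716
v -0.317 -3.286 -3.259
v 0.237 -3.679 -3.012
v 0.359 -1.764 -2.36
v 0.914 -2.157 -2.112
v -0.013 -2.863 -2.211
v 0.306 -3.003 -4.208
v 0.861 -3.396 -3.96
v 0.983 -1.481 -3.308
v 1.537 -1.874 -3.061
v 1.233 -2.297 -4.109
v 1.738 -2.536 -2.852
v 1.32 -3.477 -3.407
v 1.434 -2.959 -3.899
v 1.692 -2.378 -3.556
v 1.352 -2.711 -2.265
v 0.934 -3.652 -2.821
v 0.425 -3.418 -2.364
v 0.683 -2.836 -2.021
v 1.507 -3.215 -2.76
v 0.286 -1.508 -3.499
v -0.132 -2.449 -4.055
v 0.537 -2.324 -4.299
v 0.795 -1.742 -3.956
v -0.1 -1.683 -2.913
v -0.518 -2.624 -3.468
v -0.472 -2.782 -2.764
v -0.214 -2.201 -2.421
v -0.287 -1.945 -3.56
f 2 1 5
f 2 5 3
f 3 5 6
f 3 6 4
f 5 1 7
f 5 7 6
f 6 7 8
f 6 8 4
f 7 1 9
f 7 9 8
f 8 9 10
f 8 10 4
f 9 1 11
f 9 11 10
f 10 11 12
f 10 12 4
f 11 1 13
f 11 13 12
f 12 13 14
f 12 14 4
f 13 1 15
f 13 15 14
f 14 15 16
f 14 16 4
f 15 1 17
f 15 17 16
f 16 17 18
f 16 18 4
f 17 1 19
f 17 19 18
f 18 19 20
f 18 20 4
f 19 1 21
f 19 21 20
f 20 21 22
f 20 22 4
f 21 1 23
f 21 23 22
f 22 23 24
f 22 24 4
f 23 1 2
f 23 2 24
f 24 2 3
f 24 3 4
f 25 62 41
f 62 36 65
f 41 65 30
f 62 65 41
f 25 41 37
f 41 30 42
f 37 42 26
f 41 42 37
f 25 37 46
f 37 26 47
f 46 47 32
f 37 47 46
f 25 46 58
f 46 32 61
f 58 61 35
f 46 61 58
f 25 58 62
f 58 35 66
f 62 66 36
f 58 66 62
f 26 42 53
f 42 30 56
f 53 56 34
f 42 56 53
f 30 65 43
f 65 36 64
f 43 64 29
f 65 64 43
f 36 66 63
f 66 35 59
f 63 59 27
f 66 59 63
f 35 61 60
f 61 32 48
f 60 48 31
f 61 48 60
f 32 47 52
f 47 26 49
f 52 49 33
f 47 49 52
f 28 54 40
f 54 34 55
f 40 55 29
f 54 55 40
f 28 40 38
f 40 29 39
f 38 39 27
f 40 39 38
f 28 38 45
f 38 27 44
f 45 44 31
f 38 44 45
f 28 45 50
f 45 31 51
f 50 51 33
f 45 51 50
f 28 50 54
f 50 33 57
f 54 57 34
f 50 57 54
f 29 55 43
f 55 34 56
f 43 56 30
f 55 56 43
f 27 39 63
f 39 29 64
f 63 64 36
f 39 64 63
f 31 44 60
f 44 27 59
f 60 59 35
f 44 59 60
f 33 51 52
f 51 31 48
f 52 48 32
f 51 48 52
f 34 57 53
f 57 33 49
f 53 49 26
f 57 49 53



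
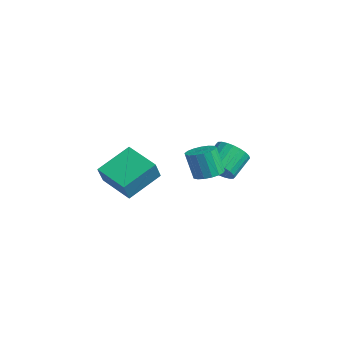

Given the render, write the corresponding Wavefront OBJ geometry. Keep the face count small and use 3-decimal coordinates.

v 1.828 0.521 2.043
v 2.264 1.068 1.51
v 1.907 2.126 2.303
v 1.472 1.579 2.837
v 1.952 1.069 1.367
v 1.595 2.128 2.16
v 1.621 0.988 1.327
v 1.264 2.046 2.12
v 1.322 0.835 1.396
v 0.965 1.893 2.189
v 1.099 0.634 1.564
v 0.742 1.692 2.357
v 0.988 0.416 1.805
v 0.631 1.475 2.598
v 1.005 0.214 2.082
v 0.648 1.272 2.875
v 1.147 0.059 2.353
v 0.79 1.117 3.146
v 1.393 -0.026 2.577
v 1.036 1.032 3.37
v 1.705 -0.028 2.72
v 1.348 1.031 3.513
v 2.036 0.054 2.76
v 1.679 1.112 3.553
v 2.335 0.207 2.691
v 1.978 1.265 3.484
v 2.558 0.408 2.523
v 2.201 1.466 3.316
v 2.669 0.625 2.282
v 2.312 1.684 3.075
v 2.652 0.828 2.005
v 2.295 1.886 2.798
v 2.51 0.983 1.734
v 2.153 2.041 2.527
v 2.596 -0.479 2.409
v 3.161 -0.063 2.644
v 2.729 -0.245 4.006
v 2.164 -0.661 3.771
v 2.899 0.171 2.592
v 2.468 -0.012 3.954
v 2.568 0.255 2.499
v 2.137 0.073 3.86
v 2.244 0.172 2.385
v 1.812 -0.011 3.746
v 2 -0.061 2.276
v 1.568 -0.243 3.638
v 1.892 -0.389 2.198
v 1.461 -0.572 3.56
v 1.946 -0.738 2.168
v 1.514 -0.921 3.53
v 2.149 -1.028 2.194
v 1.717 -1.21 3.555
v 2.454 -1.191 2.269
v 2.022 -1.374 3.63
v 2.791 -1.192 2.376
v 2.36 -1.374 3.737
v 3.084 -1.029 2.49
v 2.652 -1.211 3.852
v 3.265 -0.74 2.586
v 2.833 -0.922 3.948
v 3.293 -0.391 2.642
v 2.861 -0.574 4.004
v -4.367 -1.983 -0.8
v -4.494 -0.159 0.17
v -2.602 -1.574 -1.339
v -2.729 0.25 -0.368
v -3.891 -2.55 0.328
v -4.018 -0.726 1.299
v -2.126 -2.141 -0.21
v -2.253 -0.317 0.76
f 2 1 5
f 2 5 3
f 3 5 6
f 3 6 4
f 5 1 7
f 5 7 6
f 6 7 8
f 6 8 4
f 7 1 9
f 7 9 8
f 8 9 10
f 8 10 4
f 9 1 11
f 9 11 10
f 10 11 12
f 10 12 4
f 11 1 13
f 11 13 12
f 12 13 14
f 12 14 4
f 13 1 15
f 13 15 14
f 14 15 16
f 14 16 4
f 15 1 17
f 15 17 16
f 16 17 18
f 16 18 4
f 17 1 19
f 17 19 18
f 18 19 20
f 18 20 4
f 19 1 21
f 19 21 20
f 20 21 22
f 20 22 4
f 21 1 23
f 21 23 22
f 22 23 24
f 22 24 4
f 23 1 25
f 23 25 24
f 24 25 26
f 24 26 4
f 25 1 27
f 25 27 26
f 26 27 28
f 26 28 4
f 27 1 29
f 27 29 28
f 28 29 30
f 28 30 4
f 29 1 31
f 29 31 30
f 30 31 32
f 30 32 4
f 31 1 33
f 31 33 32
f 32 33 34
f 32 34 4
f 33 1 2
f 33 2 34
f 34 2 3
f 34 3 4
f 36 35 39
f 36 39 37
f 37 39 40
f 37 40 38
f 39 35 41
f 39 41 40
f 40 41 42
f 40 42 38
f 41 35 43
f 41 43 42
f 42 43 44
f 42 44 38
f 43 35 45
f 43 45 44
f 44 45 46
f 44 46 38
f 45 35 47
f 45 47 46
f 46 47 48
f 46 48 38
f 47 35 49
f 47 49 48
f 48 49 50
f 48 50 38
f 49 35 51
f 49 51 50
f 50 51 52
f 50 52 38
f 51 35 53
f 51 53 52
f 52 53 54
f 52 54 38
f 53 35 55
f 53 55 54
f 54 55 56
f 54 56 38
f 55 35 57
f 55 57 56
f 56 57 58
f 56 58 38
f 57 35 59
f 57 59 58
f 58 59 60
f 58 60 38
f 59 35 61
f 59 61 60
f 60 61 62
f 60 62 38
f 61 35 36
f 61 36 62
f 62 36 37
f 62 37 38
f 64 66 63
f 67 64 63
f 63 66 65
f 65 67 63
f 64 70 66
f 68 64 67
f 68 70 64
f 66 70 65
f 69 67 65
f 65 70 69
f 69 68 67
f 70 68 69



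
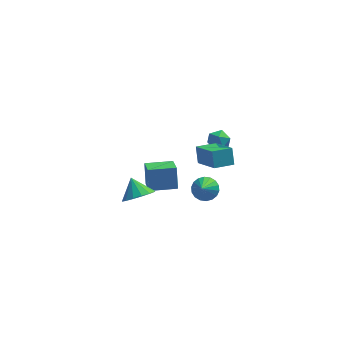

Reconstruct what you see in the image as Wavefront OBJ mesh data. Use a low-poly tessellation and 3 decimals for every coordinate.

v -0.89 2.834 -3.936
v -0.954 3.502 -2.583
v -1.08 4.173 -4.606
v -1.144 4.841 -3.253
v 0.804 3.059 -3.967
v 0.74 3.727 -2.614
v 0.614 4.398 -4.637
v 0.55 5.066 -3.284
v 1.818 -1.324 2.901
v 2.647 -2.844 3.942
v 1.716 -0.755 3.813
v 2.544 -2.275 4.854
v 2.916 -0.845 2.726
v 3.744 -2.365 3.767
v 2.813 -0.276 3.638
v 3.642 -1.796 4.679
v 2.39 2.723 -3.681
v 2.787 2.156 -4.14
v 2.13 1.437 -2.319
v 3.06 2.309 -3.943
v 3.201 2.543 -3.695
v 3.181 2.813 -3.444
v 3.004 3.065 -3.239
v 2.706 3.25 -3.122
v 2.345 3.329 -3.116
v 1.994 3.289 -3.221
v 1.721 3.137 -3.418
v 1.58 2.902 -3.666
v 1.6 2.632 -3.917
v 1.777 2.38 -4.122
v 2.075 2.196 -4.239
v 2.435 2.116 -4.245
v -1.477 0.528 -2.061
v -0.757 1.196 -2.339
v -1.903 1.372 -1.139
v -1.175 1.313 -2.639
v -1.674 1.219 -2.785
v -2.12 0.941 -2.736
v -2.394 0.552 -2.507
v -2.422 0.156 -2.158
v -2.196 -0.139 -1.783
v -1.778 -0.256 -1.482
v -1.279 -0.163 -1.337
v -0.833 0.116 -1.385
v -0.56 0.505 -1.615
v -0.532 0.9 -1.964
v 2.394 0.565 2.918
v 3.039 0.744 2.588
v 3.001 0.096 3.852
v 3.646 0.275 3.522
v 3.2 0.813 3.784
v 2.824 1.102 3.207
v 3.216 -0.262 3.233
v 2.84 0.027 2.656
v 3.547 0.232 2.783
v 3.537 0.897 3.123
v 2.503 -0.057 3.317
v 2.493 0.608 3.657
f 2 4 1
f 5 2 1
f 1 4 3
f 3 5 1
f 2 8 4
f 6 2 5
f 6 8 2
f 4 8 3
f 7 5 3
f 3 8 7
f 7 6 5
f 8 6 7
f 10 12 9
f 13 10 9
f 9 12 11
f 11 13 9
f 10 16 12
f 14 10 13
f 14 16 10
f 12 16 11
f 15 13 11
f 11 16 15
f 15 14 13
f 16 14 15
f 18 17 20
f 18 20 19
f 20 17 21
f 20 21 19
f 21 17 22
f 21 22 19
f 22 17 23
f 22 23 19
f 23 17 24
f 23 24 19
f 24 17 25
f 24 25 19
f 25 17 26
f 25 26 19
f 26 17 27
f 26 27 19
f 27 17 28
f 27 28 19
f 28 17 29
f 28 29 19
f 29 17 30
f 29 30 19
f 30 17 31
f 30 31 19
f 31 17 32
f 31 32 19
f 32 17 18
f 32 18 19
f 34 33 36
f 34 36 35
f 36 33 37
f 36 37 35
f 37 33 38
f 37 38 35
f 38 33 39
f 38 39 35
f 39 33 40
f 39 40 35
f 40 33 41
f 40 41 35
f 41 33 42
f 41 42 35
f 42 33 43
f 42 43 35
f 43 33 44
f 43 44 35
f 44 33 45
f 44 45 35
f 45 33 46
f 45 46 35
f 46 33 34
f 46 34 35
f 47 58 52
f 47 52 48
f 47 48 54
f 47 54 57
f 47 57 58
f 48 52 56
f 52 58 51
f 58 57 49
f 57 54 53
f 54 48 55
f 50 56 51
f 50 51 49
f 50 49 53
f 50 53 55
f 50 55 56
f 51 56 52
f 49 51 58
f 53 49 57
f 55 53 54
f 56 55 48



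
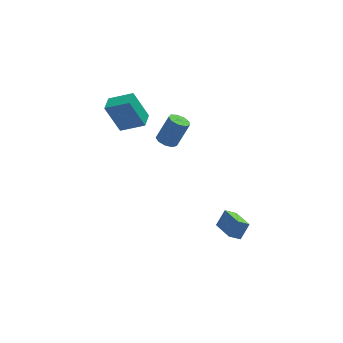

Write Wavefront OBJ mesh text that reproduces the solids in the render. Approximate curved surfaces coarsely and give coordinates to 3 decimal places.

v 4.124 -4.353 -4.014
v 3.454 -4.411 -3.563
v 3.757 -2.857 -4.365
v 3.087 -2.915 -3.914
v 4.693 -4.005 -3.126
v 4.023 -4.063 -2.675
v 4.326 -2.509 -3.477
v 3.656 -2.567 -3.026
v -1.583 0.45 2.366
v -2.362 0.814 4.139
v -1.19 1.391 2.346
v -1.969 1.755 4.118
v -0.291 -0.075 3.042
v -1.07 0.289 4.814
v 0.102 0.866 3.021
v -0.677 1.23 4.794
v 0.714 -0.959 2.268
v 1.09 -0.501 2.026
v 1.842 -0.324 3.529
v 1.466 -0.781 3.772
v 0.724 -0.324 2.189
v 1.476 -0.147 3.692
v 0.353 -0.444 2.388
v 1.105 -0.266 3.891
v 0.151 -0.804 2.532
v 0.903 -0.627 4.035
v 0.213 -1.237 2.552
v 0.965 -1.06 4.055
v 0.508 -1.54 2.44
v 1.261 -1.363 3.943
v 0.9 -1.57 2.247
v 1.653 -1.393 3.75
v 1.205 -1.315 2.065
v 1.957 -1.137 3.568
v 1.28 -0.892 1.977
v 2.032 -0.715 3.48
f 2 4 1
f 5 2 1
f 1 4 3
f 3 5 1
f 2 8 4
f 6 2 5
f 6 8 2
f 4 8 3
f 7 5 3
f 3 8 7
f 7 6 5
f 8 6 7
f 10 12 9
f 13 10 9
f 9 12 11
f 11 13 9
f 10 16 12
f 14 10 13
f 14 16 10
f 12 16 11
f 15 13 11
f 11 16 15
f 15 14 13
f 16 14 15
f 18 17 21
f 18 21 19
f 19 21 22
f 19 22 20
f 21 17 23
f 21 23 22
f 22 23 24
f 22 24 20
f 23 17 25
f 23 25 24
f 24 25 26
f 24 26 20
f 25 17 27
f 25 27 26
f 26 27 28
f 26 28 20
f 27 17 29
f 27 29 28
f 28 29 30
f 28 30 20
f 29 17 31
f 29 31 30
f 30 31 32
f 30 32 20
f 31 17 33
f 31 33 32
f 32 33 34
f 32 34 20
f 33 17 35
f 33 35 34
f 34 35 36
f 34 36 20
f 35 17 18
f 35 18 36
f 36 18 19
f 36 19 20



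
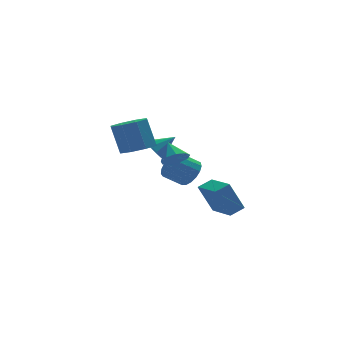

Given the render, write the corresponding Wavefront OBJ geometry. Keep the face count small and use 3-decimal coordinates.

v -1.783 0.146 -0.239
v -1.378 0.214 -0.879
v -0.597 0.214 0.519
v -1.495 0.646 -0.735
v -1.722 0.886 -0.401
v -1.972 0.844 -0.006
v -2.15 0.536 0.3
v -2.188 0.078 0.4
v -2.072 -0.353 0.256
v -1.845 -0.594 -0.078
v -1.594 -0.552 -0.473
v -1.416 -0.243 -0.779
v 0.194 0.052 -2.152
v 0.689 0.445 -1.497
v -0.339 0.501 -0.753
v -0.834 0.108 -1.408
v 0.538 0.781 -1.73
v -0.489 0.836 -0.986
v 0.309 0.95 -2.059
v -0.719 1.005 -1.315
v 0.053 0.914 -2.41
v -0.975 0.969 -1.666
v -0.17 0.68 -2.702
v -1.198 0.735 -1.958
v -0.311 0.302 -2.867
v -1.338 0.357 -2.123
v -0.335 -0.133 -2.869
v -1.363 -0.078 -2.125
v -0.238 -0.525 -2.706
v -1.266 -0.47 -1.962
v -0.043 -0.785 -2.417
v -1.071 -0.73 -1.673
v 0.207 -0.853 -2.067
v -0.821 -0.798 -1.323
v 0.454 -0.714 -1.736
v -0.574 -0.659 -0.992
v 0.641 -0.399 -1.501
v -0.387 -0.344 -0.757
v 0.726 0.019 -1.415
v -0.302 0.074 -0.671
v 1.727 -1.944 -4.587
v 0.962 -1.703 -2.865
v 1.384 -0.069 -5.001
v 0.62 0.171 -3.279
v 2.58 -1.711 -4.241
v 1.816 -1.471 -2.519
v 2.238 0.163 -4.655
v 1.473 0.404 -2.933
v -1.928 -4.168 0.874
v -1.208 -4.287 1.118
v -2.052 -3.252 1.686
v -1.209 -3.938 0.724
v -1.547 -3.696 0.4
v -2.063 -3.675 0.298
v -2.517 -3.885 0.466
v -2.695 -4.227 0.824
v -2.514 -4.541 1.206
v -2.059 -4.681 1.433
v -1.544 -4.581 1.398
v -3.666 -3.587 1.552
v -2.873 -4.095 1.889
v -3.18 -3.5 3.506
v -3.974 -2.993 3.168
v -2.693 -3.386 1.662
v -3 -2.791 3.279
v -3.083 -2.795 1.371
v -3.39 -2.201 2.988
v -3.815 -2.669 1.185
v -4.122 -2.074 2.802
v -4.46 -3.08 1.214
v -4.767 -2.485 2.831
v -4.64 -3.789 1.441
v -4.947 -3.194 3.058
v -4.25 -4.379 1.732
v -4.557 -3.785 3.349
v -3.518 -4.506 1.918
v -3.825 -3.911 3.535
f 2 1 4
f 2 4 3
f 4 1 5
f 4 5 3
f 5 1 6
f 5 6 3
f 6 1 7
f 6 7 3
f 7 1 8
f 7 8 3
f 8 1 9
f 8 9 3
f 9 1 10
f 9 10 3
f 10 1 11
f 10 11 3
f 11 1 12
f 11 12 3
f 12 1 2
f 12 2 3
f 14 13 17
f 14 17 15
f 15 17 18
f 15 18 16
f 17 13 19
f 17 19 18
f 18 19 20
f 18 20 16
f 19 13 21
f 19 21 20
f 20 21 22
f 20 22 16
f 21 13 23
f 21 23 22
f 22 23 24
f 22 24 16
f 23 13 25
f 23 25 24
f 24 25 26
f 24 26 16
f 25 13 27
f 25 27 26
f 26 27 28
f 26 28 16
f 27 13 29
f 27 29 28
f 28 29 30
f 28 30 16
f 29 13 31
f 29 31 30
f 30 31 32
f 30 32 16
f 31 13 33
f 31 33 32
f 32 33 34
f 32 34 16
f 33 13 35
f 33 35 34
f 34 35 36
f 34 36 16
f 35 13 37
f 35 37 36
f 36 37 38
f 36 38 16
f 37 13 39
f 37 39 38
f 38 39 40
f 38 40 16
f 39 13 14
f 39 14 40
f 40 14 15
f 40 15 16
f 42 44 41
f 45 42 41
f 41 44 43
f 43 45 41
f 42 48 44
f 46 42 45
f 46 48 42
f 44 48 43
f 47 45 43
f 43 48 47
f 47 46 45
f 48 46 47
f 50 49 52
f 50 52 51
f 52 49 53
f 52 53 51
f 53 49 54
f 53 54 51
f 54 49 55
f 54 55 51
f 55 49 56
f 55 56 51
f 56 49 57
f 56 57 51
f 57 49 58
f 57 58 51
f 58 49 59
f 58 59 51
f 59 49 50
f 59 50 51
f 61 60 64
f 61 64 62
f 62 64 65
f 62 65 63
f 64 60 66
f 64 66 65
f 65 66 67
f 65 67 63
f 66 60 68
f 66 68 67
f 67 68 69
f 67 69 63
f 68 60 70
f 68 70 69
f 69 70 71
f 69 71 63
f 70 60 72
f 70 72 71
f 71 72 73
f 71 73 63
f 72 60 74
f 72 74 73
f 73 74 75
f 73 75 63
f 74 60 76
f 74 76 75
f 75 76 77
f 75 77 63
f 76 60 61
f 76 61 77
f 77 61 62
f 77 62 63



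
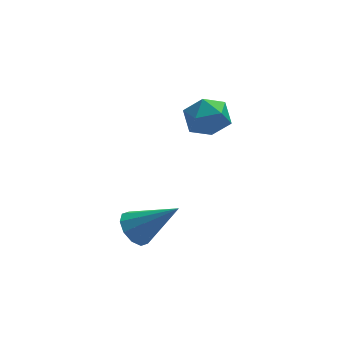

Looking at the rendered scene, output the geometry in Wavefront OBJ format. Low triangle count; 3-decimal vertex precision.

v -2.193 2.392 -0.972
v -1.794 2.644 -1.744
v -1.026 1.576 -0.636
v -0.627 1.828 -1.408
v -0.748 2.43 -0.744
v -1.469 2.934 -0.951
v -1.351 1.286 -1.429
v -2.072 1.79 -1.636
v -1.274 1.961 -2.026
v -0.901 2.667 -1.602
v -1.919 1.553 -0.778
v -1.546 2.259 -0.354
v -4.447 -1.898 -3.259
v -4.017 -1.409 -3.567
v -3.093 -2.322 -2.041
v -4.246 -1.207 -3.243
v -4.551 -1.269 -2.925
v -4.817 -1.572 -2.735
v -4.941 -1.999 -2.745
v -4.877 -2.387 -2.952
v -4.648 -2.589 -3.276
v -4.343 -2.527 -3.594
v -4.077 -2.225 -3.784
v -3.953 -1.798 -3.773
f 1 12 6
f 1 6 2
f 1 2 8
f 1 8 11
f 1 11 12
f 2 6 10
f 6 12 5
f 12 11 3
f 11 8 7
f 8 2 9
f 4 10 5
f 4 5 3
f 4 3 7
f 4 7 9
f 4 9 10
f 5 10 6
f 3 5 12
f 7 3 11
f 9 7 8
f 10 9 2
f 14 13 16
f 14 16 15
f 16 13 17
f 16 17 15
f 17 13 18
f 17 18 15
f 18 13 19
f 18 19 15
f 19 13 20
f 19 20 15
f 20 13 21
f 20 21 15
f 21 13 22
f 21 22 15
f 22 13 23
f 22 23 15
f 23 13 24
f 23 24 15
f 24 13 14
f 24 14 15



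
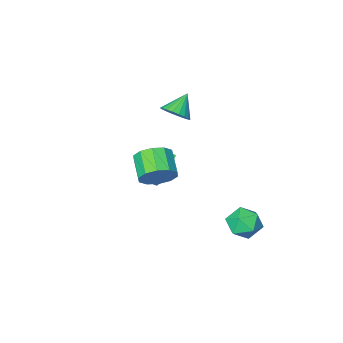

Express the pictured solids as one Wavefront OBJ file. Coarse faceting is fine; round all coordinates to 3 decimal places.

v 1.363 -1.471 2.973
v 1.776 -2.179 3.106
v 0.437 -1.829 3.947
v 1.928 -1.964 3.33
v 1.982 -1.664 3.491
v 1.929 -1.33 3.563
v 1.778 -1.021 3.534
v 1.555 -0.79 3.407
v 1.299 -0.677 3.205
v 1.054 -0.701 2.963
v 0.863 -0.858 2.723
v 0.757 -1.121 2.526
v 0.757 -1.445 2.407
v 0.861 -1.773 2.385
v 1.052 -2.049 2.465
v 1.297 -2.225 2.633
v 1.553 -2.271 2.86
v -0.844 2.724 -2.76
v -0.252 3.259 -3.413
v -0.488 1.321 -3.587
v 0.104 1.856 -4.24
v 0.399 1.732 -3.261
v 0.179 2.599 -2.749
v -0.919 1.981 -4.251
v -1.139 2.848 -3.739
v -0.299 2.8 -4.334
v 0.516 2.645 -3.722
v -1.256 1.935 -3.278
v -0.441 1.78 -2.666
v 4.088 1.501 1.162
v 4.848 1.611 1.787
v 4.432 0.408 2.503
v 3.672 0.299 1.878
v 4.369 1.913 2.017
v 3.953 0.711 2.733
v 3.782 2.059 1.921
v 3.367 0.857 2.637
v 3.313 1.991 1.534
v 2.897 0.789 2.251
v 3.139 1.736 1.006
v 2.723 0.534 1.722
v 3.328 1.392 0.537
v 2.912 0.189 1.253
v 3.807 1.089 0.307
v 3.391 -0.113 1.023
v 4.393 0.943 0.403
v 3.978 -0.259 1.119
v 4.863 1.011 0.789
v 4.447 -0.191 1.506
v 5.037 1.266 1.318
v 4.621 0.064 2.034
v 0.348 -3.685 -2.238
v 0.392 -3.012 -1.446
v 1.7 -2.729 -3.127
v 1.745 -2.056 -2.335
v 1.055 -4.264 -1.785
v 1.1 -3.591 -0.993
v 2.408 -3.308 -2.674
v 2.452 -2.635 -1.882
f 2 1 4
f 2 4 3
f 4 1 5
f 4 5 3
f 5 1 6
f 5 6 3
f 6 1 7
f 6 7 3
f 7 1 8
f 7 8 3
f 8 1 9
f 8 9 3
f 9 1 10
f 9 10 3
f 10 1 11
f 10 11 3
f 11 1 12
f 11 12 3
f 12 1 13
f 12 13 3
f 13 1 14
f 13 14 3
f 14 1 15
f 14 15 3
f 15 1 16
f 15 16 3
f 16 1 17
f 16 17 3
f 17 1 2
f 17 2 3
f 18 29 23
f 18 23 19
f 18 19 25
f 18 25 28
f 18 28 29
f 19 23 27
f 23 29 22
f 29 28 20
f 28 25 24
f 25 19 26
f 21 27 22
f 21 22 20
f 21 20 24
f 21 24 26
f 21 26 27
f 22 27 23
f 20 22 29
f 24 20 28
f 26 24 25
f 27 26 19
f 31 30 34
f 31 34 32
f 32 34 35
f 32 35 33
f 34 30 36
f 34 36 35
f 35 36 37
f 35 37 33
f 36 30 38
f 36 38 37
f 37 38 39
f 37 39 33
f 38 30 40
f 38 40 39
f 39 40 41
f 39 41 33
f 40 30 42
f 40 42 41
f 41 42 43
f 41 43 33
f 42 30 44
f 42 44 43
f 43 44 45
f 43 45 33
f 44 30 46
f 44 46 45
f 45 46 47
f 45 47 33
f 46 30 48
f 46 48 47
f 47 48 49
f 47 49 33
f 48 30 50
f 48 50 49
f 49 50 51
f 49 51 33
f 50 30 31
f 50 31 51
f 51 31 32
f 51 32 33
f 53 55 52
f 56 53 52
f 52 55 54
f 54 56 52
f 53 59 55
f 57 53 56
f 57 59 53
f 55 59 54
f 58 56 54
f 54 59 58
f 58 57 56
f 59 57 58

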